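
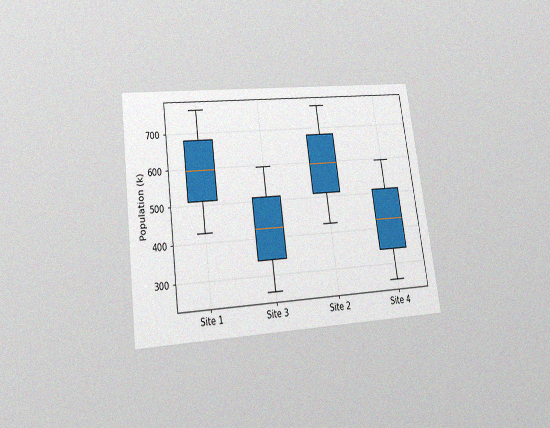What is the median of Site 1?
595k

The chart is tilted about 8° counter-clockwise and viewed slightly from below, with some photo noise. The median line in the Site 1 box sits at 595k.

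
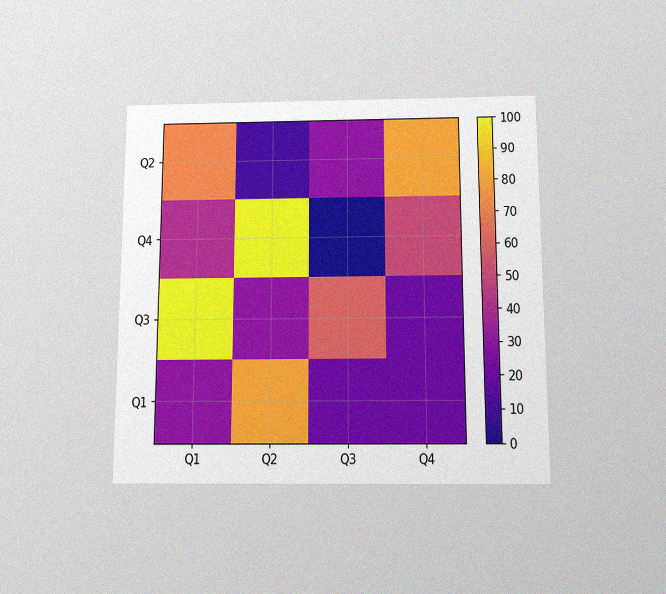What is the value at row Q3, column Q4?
The chart is viewed slightly from below, with some photo noise. Matching cell (Q3, Q4) against the colorbar gives 20.

20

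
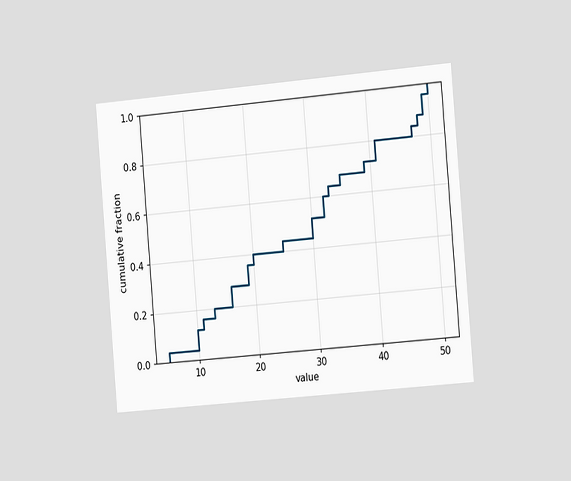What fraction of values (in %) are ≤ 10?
The chart is tilted about 5° counter-clockwise and viewed slightly from the right. At x=10 the ECDF step is at 12%.

12%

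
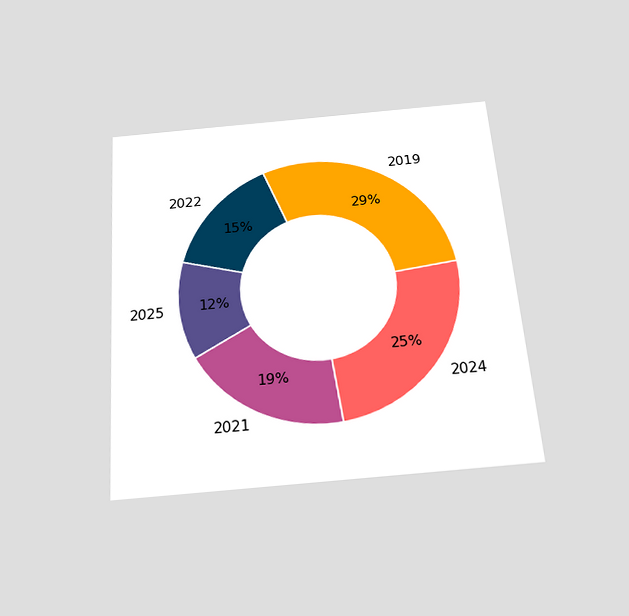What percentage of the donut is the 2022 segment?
The chart is tilted about 4° counter-clockwise and viewed slightly from below. The 2022 segment takes up 15% of the ring.

15%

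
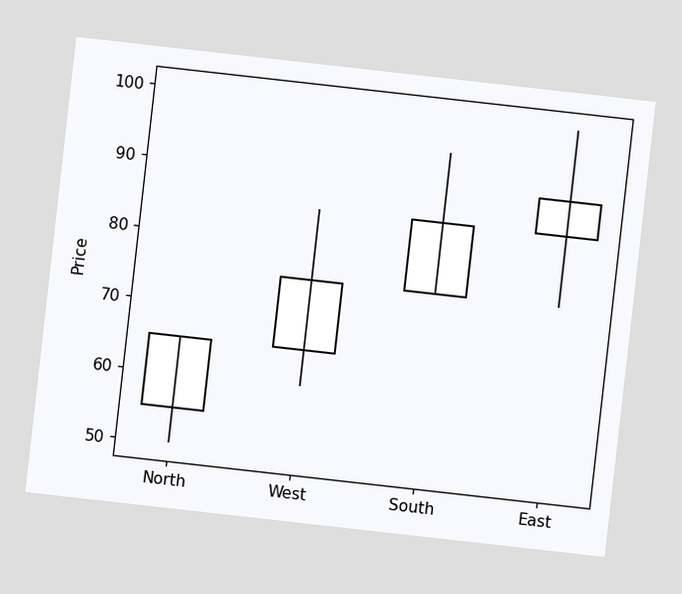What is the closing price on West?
75

The chart is tilted about 6° clockwise. The West candle closes at 75.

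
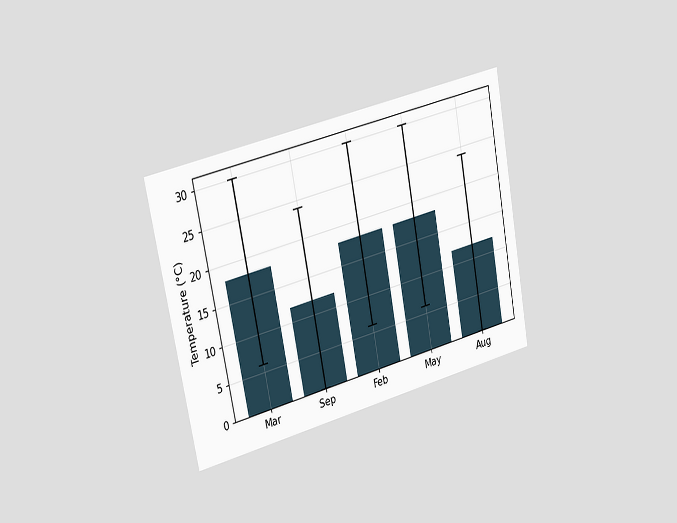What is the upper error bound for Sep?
24°C

The chart is tilted about 11° counter-clockwise and viewed slightly from the left. The Sep bar's upper whisker reaches 24°C.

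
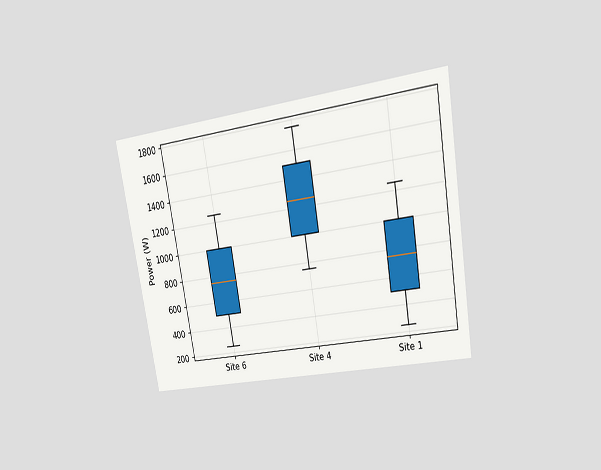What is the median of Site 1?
750W

The chart is tilted about 10° counter-clockwise and viewed at a slight angle. The median line in the Site 1 box sits at 750W.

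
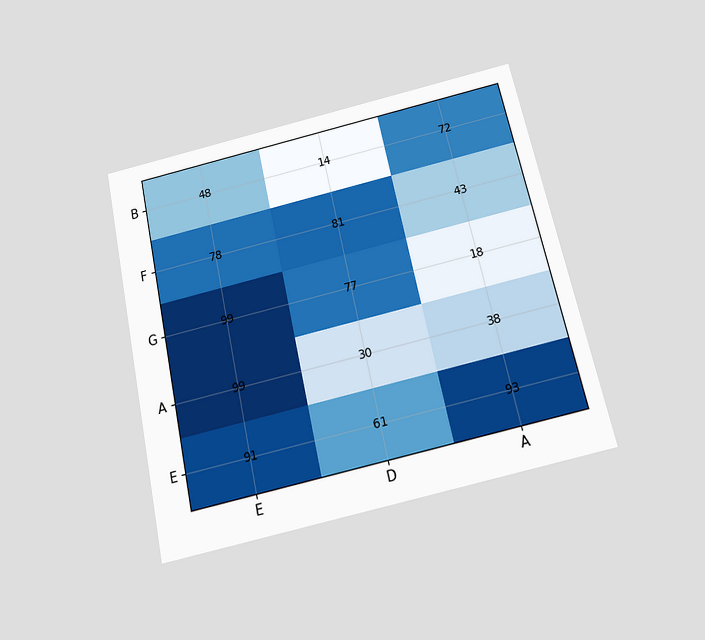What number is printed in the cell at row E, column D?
61

The chart is tilted about 13° counter-clockwise and viewed slightly from below. The (E, D) cell reads 61.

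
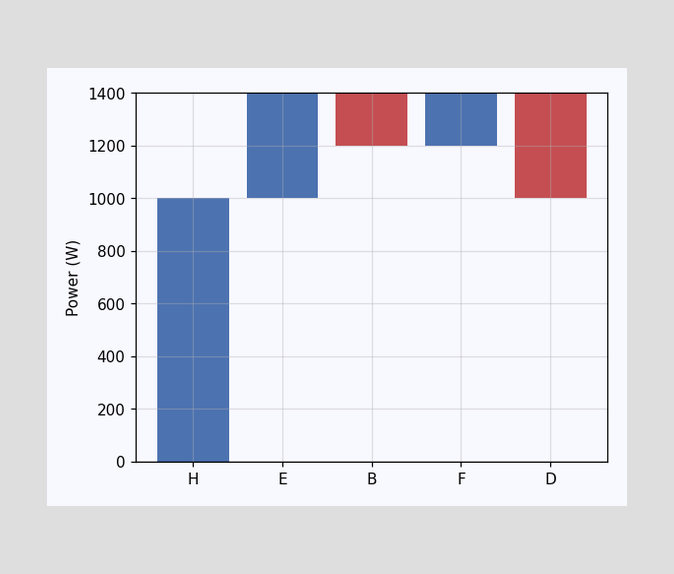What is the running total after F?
After F the running total reaches 1400W.

1400W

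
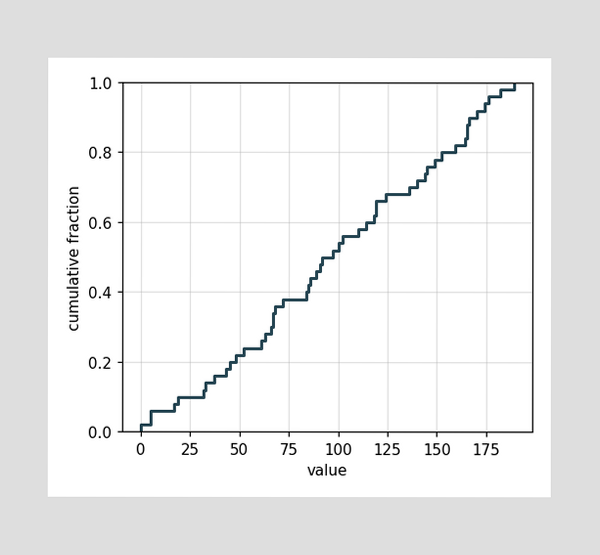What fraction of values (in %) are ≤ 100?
At x=100 the ECDF step is at 54%.

54%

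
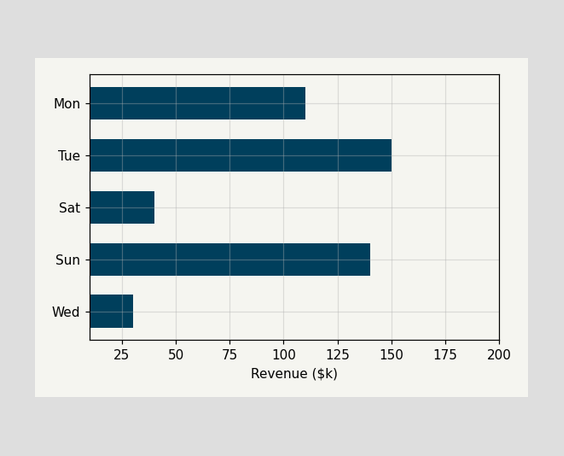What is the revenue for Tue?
$150k

Reading along the chart's x-axis, the Tue bar reaches $150k.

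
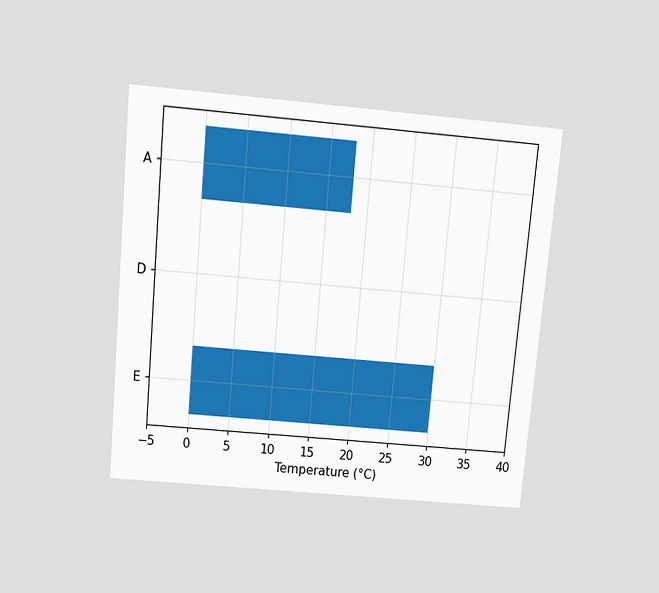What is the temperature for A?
The chart is tilted about 5° clockwise and viewed slightly from above. Reading along the chart's x-axis, the A bar reaches 18°C.

18°C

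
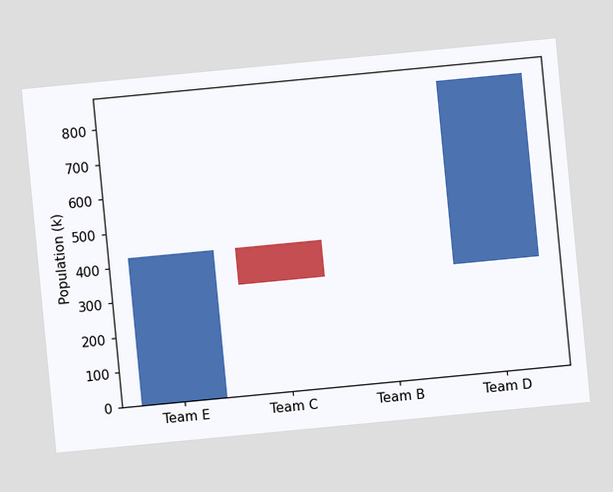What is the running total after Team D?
848k

The chart is tilted about 5° counter-clockwise. After Team D the running total reaches 848k.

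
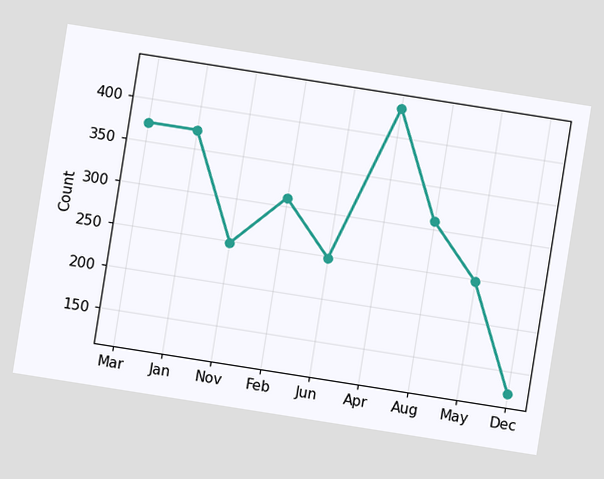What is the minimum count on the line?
124

The chart is tilted about 9° clockwise. The lowest point is at Dec, and reading across to the y-axis gives 124.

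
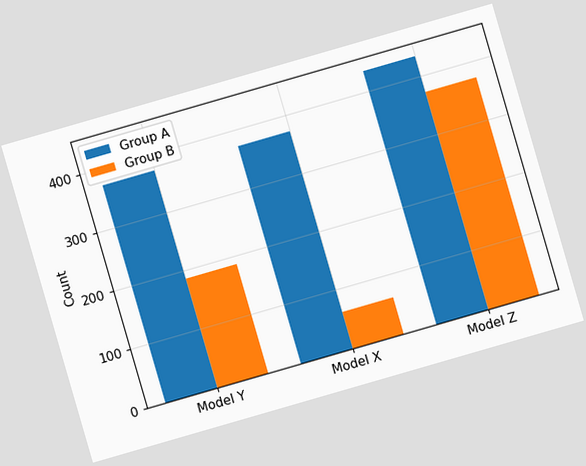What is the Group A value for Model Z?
434

The chart is tilted about 16° counter-clockwise. The Group A bar at Model Z reaches 434 on the y-axis.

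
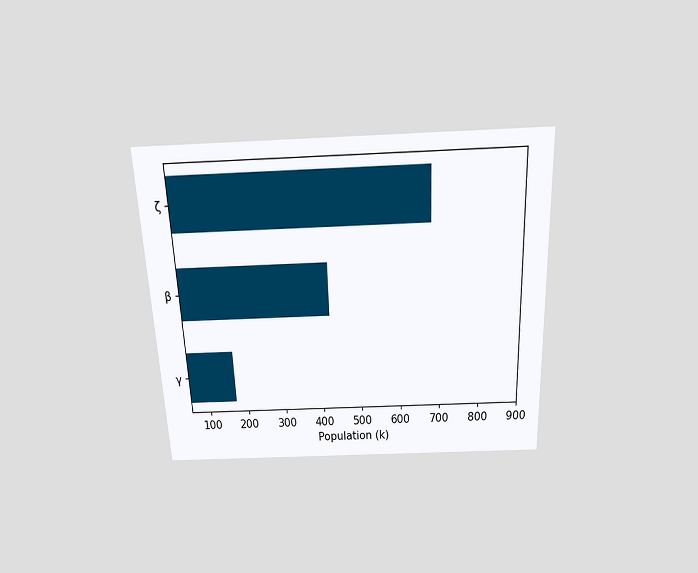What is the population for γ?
170k

The chart is tilted about 2° counter-clockwise and viewed slightly from above. Reading along the chart's x-axis, the γ bar reaches 170k.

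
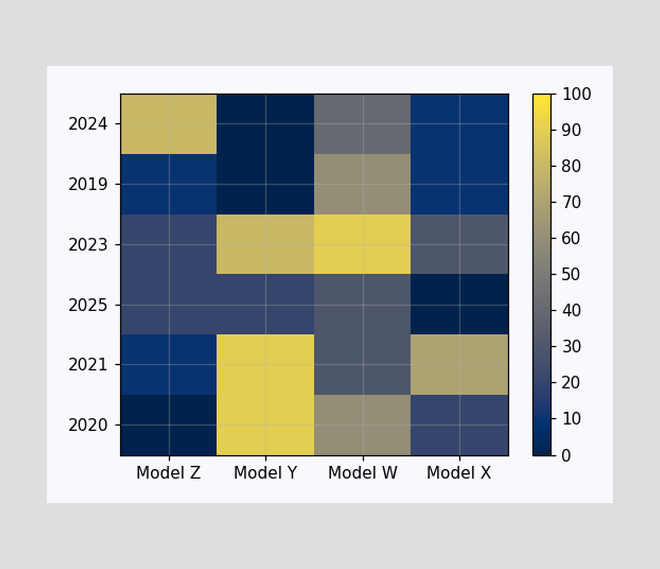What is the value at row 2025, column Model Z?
Matching cell (2025, Model Z) against the colorbar gives 20.

20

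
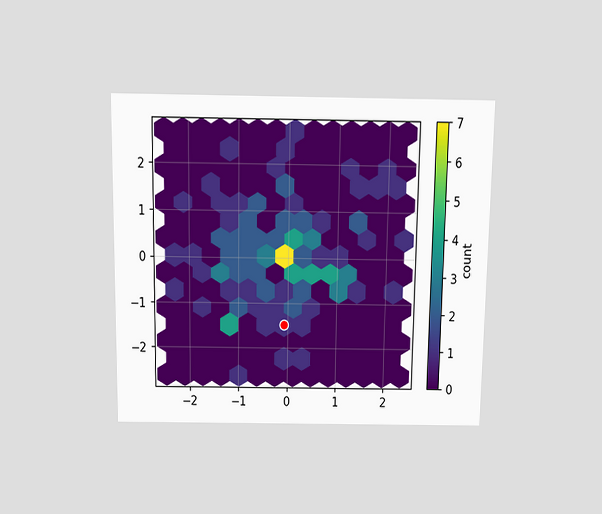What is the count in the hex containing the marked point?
The chart is viewed slightly from above. The marked hex reads 1 on the colorbar.

1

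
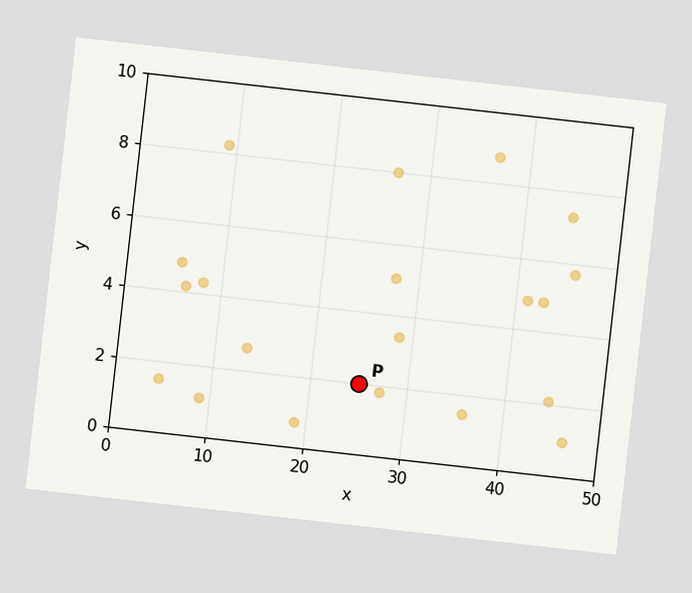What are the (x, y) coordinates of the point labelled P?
(25, 2)

The chart is tilted about 6° clockwise. Following the gridlines from P to each axis, P sits at (25, 2).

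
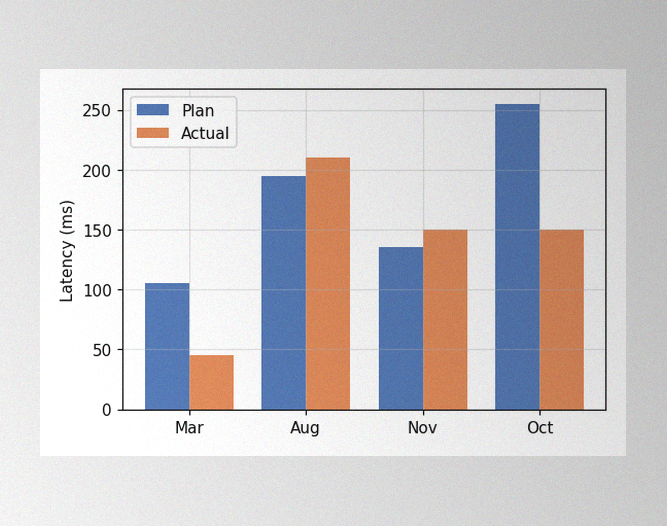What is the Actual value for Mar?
45ms

The image has some photo noise and uneven lighting. The Actual bar at Mar reaches 45ms on the y-axis.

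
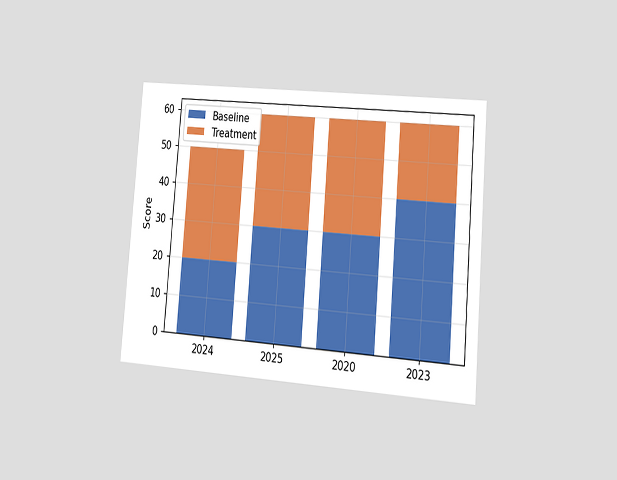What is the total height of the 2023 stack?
The chart is tilted about 5° clockwise and viewed at a slight angle. The 2023 stack's top reaches 60 on the y-axis.

60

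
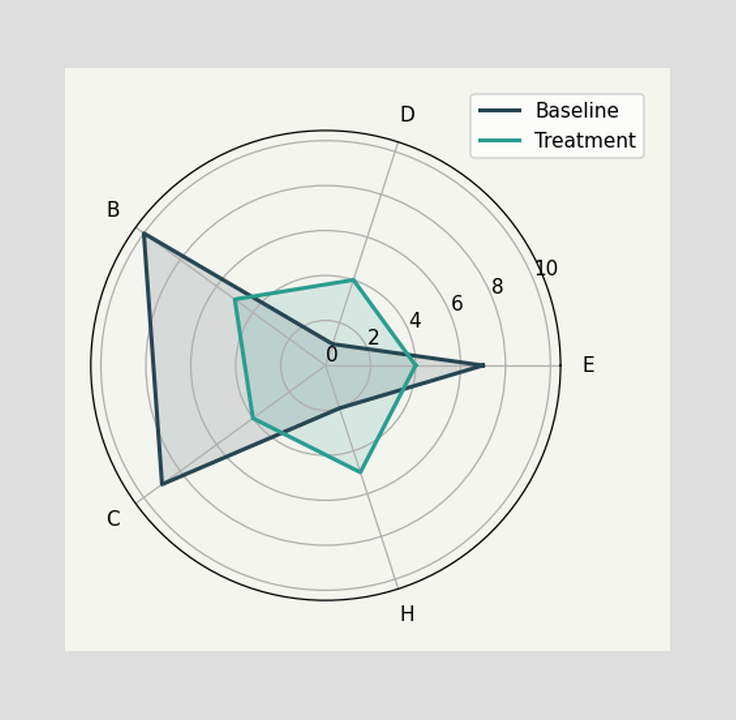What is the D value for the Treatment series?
4

On the D axis, Treatment reaches 4.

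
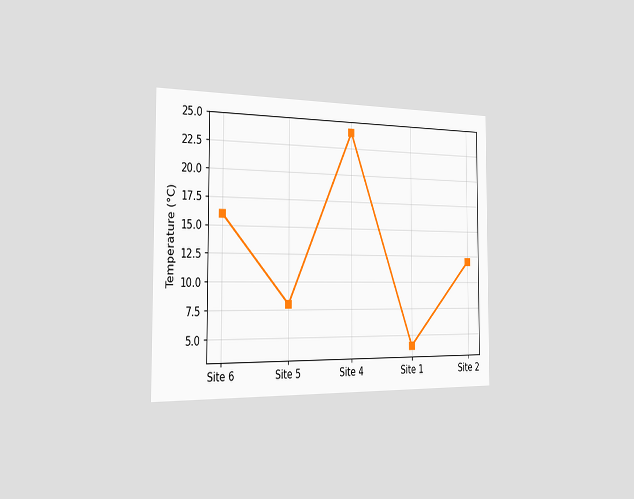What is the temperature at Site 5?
The chart is viewed slightly from the left. At Site 5, the line is at 8°C.

8°C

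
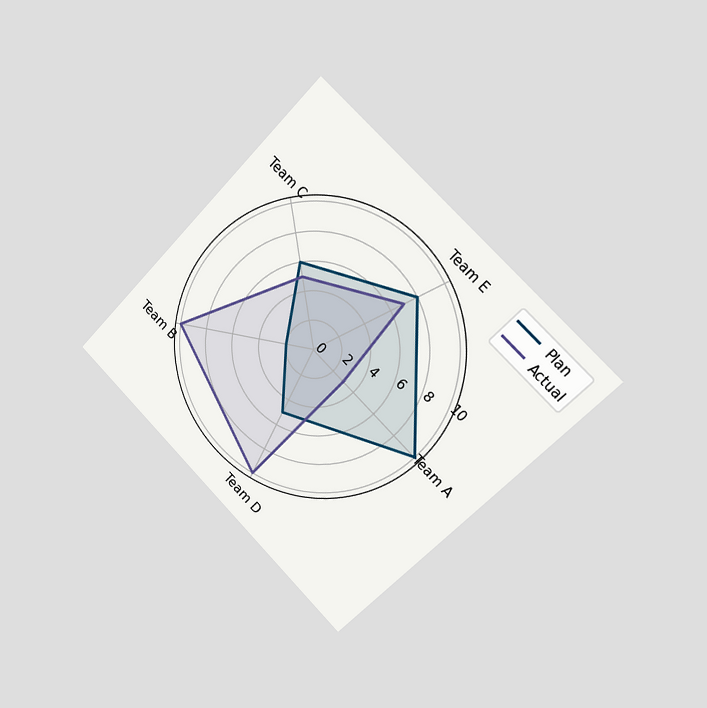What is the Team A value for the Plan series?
10

The chart is tilted about 45° clockwise and viewed slightly from the right. On the Team A axis, Plan reaches 10.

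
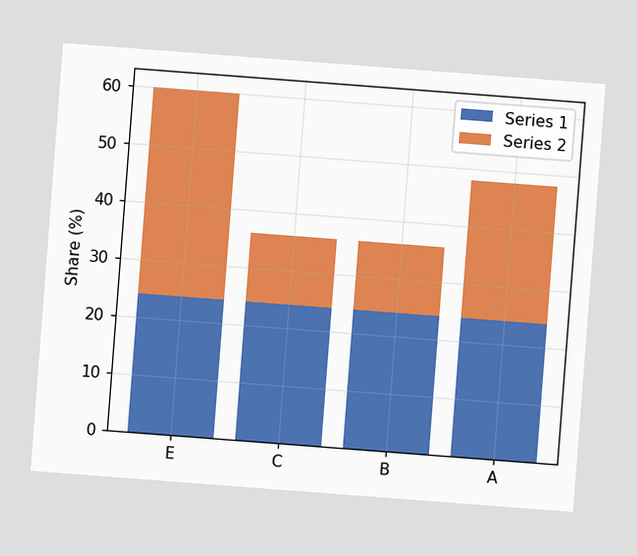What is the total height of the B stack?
36%

The chart is tilted about 4° clockwise. The B stack's top reaches 36% on the y-axis.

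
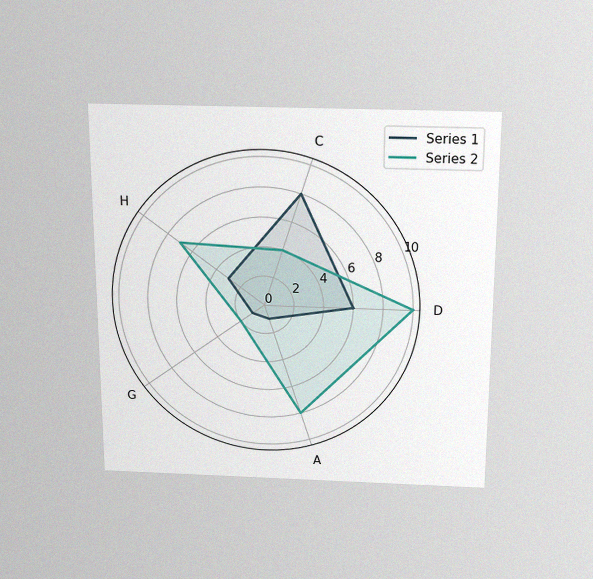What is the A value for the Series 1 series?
1

The chart is viewed slightly from above, with some photo noise. On the A axis, Series 1 reaches 1.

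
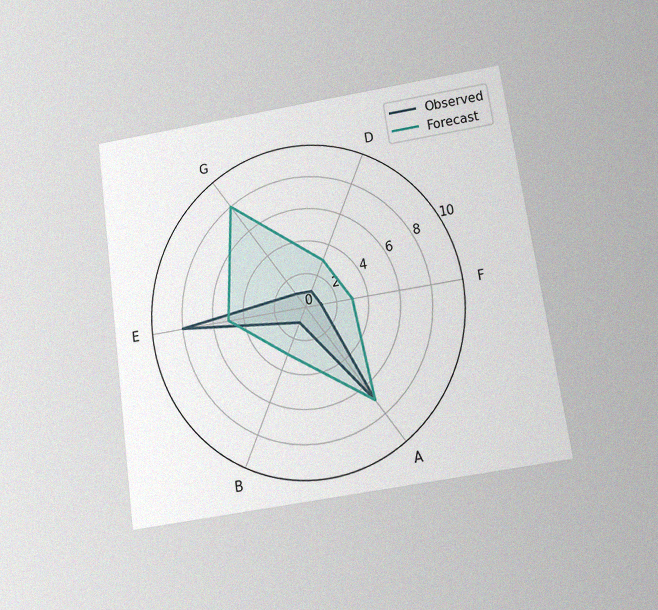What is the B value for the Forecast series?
3

The chart is tilted about 8° counter-clockwise and viewed slightly from below, with some photo noise. On the B axis, Forecast reaches 3.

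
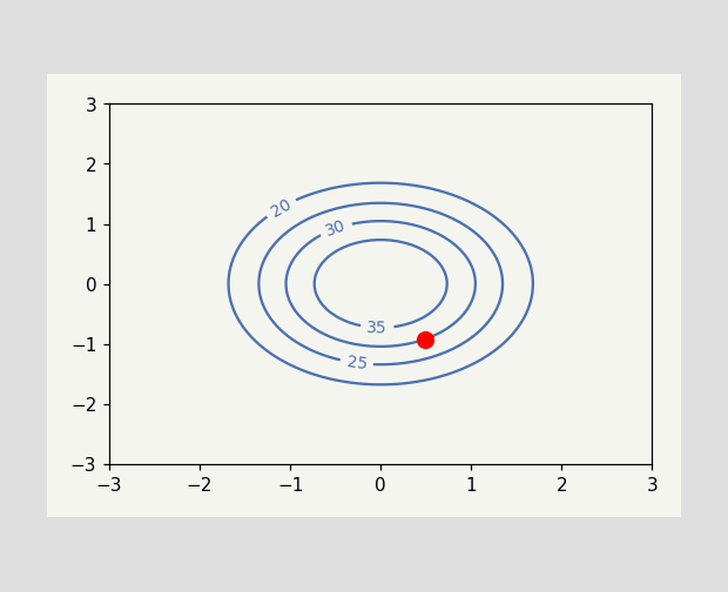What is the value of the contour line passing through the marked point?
The marked point sits on the contour labelled 30.

30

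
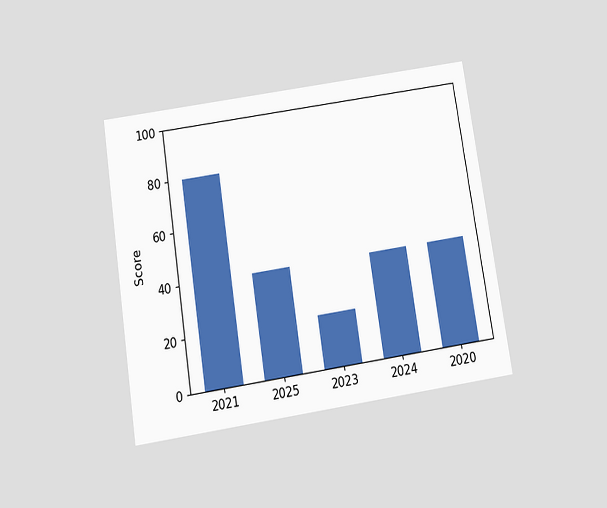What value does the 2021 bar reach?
The chart is tilted about 9° counter-clockwise and viewed slightly from below. Reading along the chart's y-axis, the 2021 bar reaches 80.

80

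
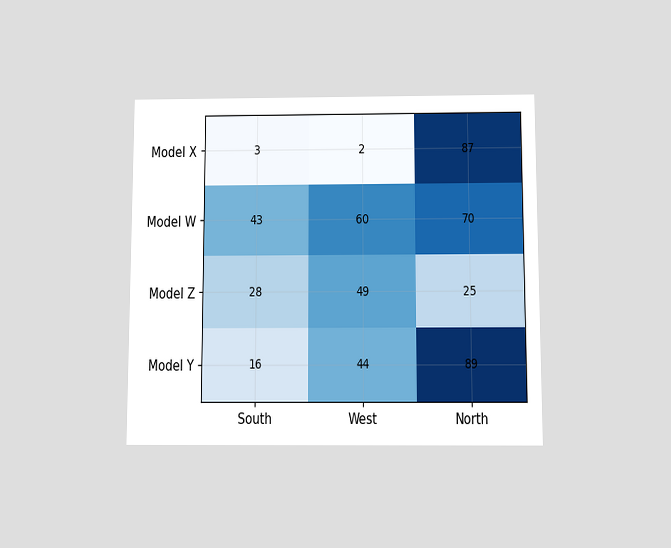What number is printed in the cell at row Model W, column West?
The chart is viewed slightly from below. The (Model W, West) cell reads 60.

60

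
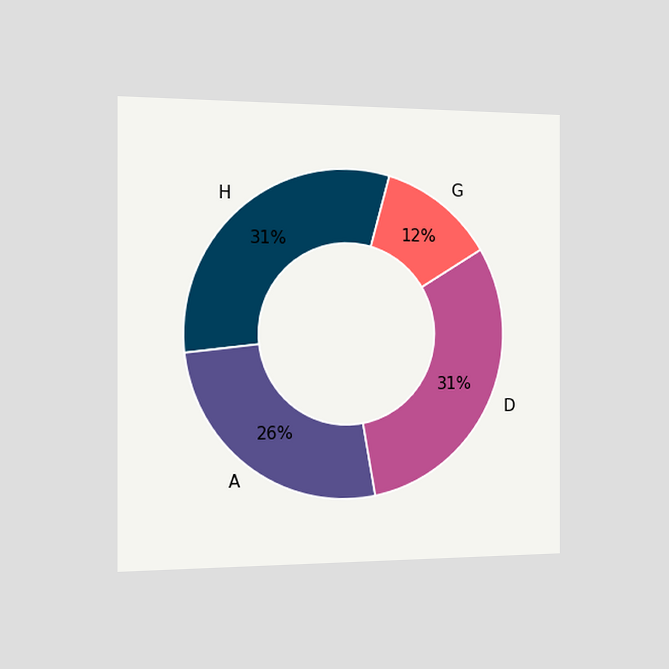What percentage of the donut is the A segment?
The chart is viewed slightly from the left. The A segment takes up 26% of the ring.

26%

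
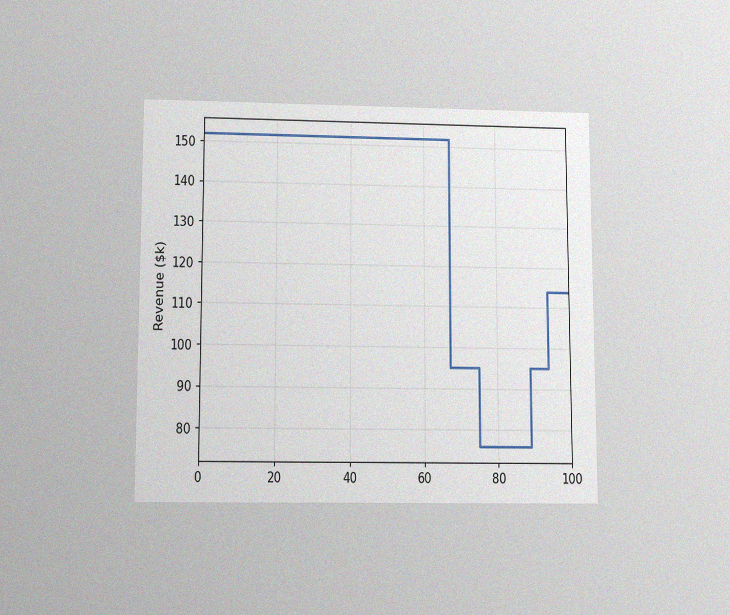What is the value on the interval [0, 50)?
$152k

The chart is viewed slightly from below, with some photo noise. On [0, 50) the step sits at $152k.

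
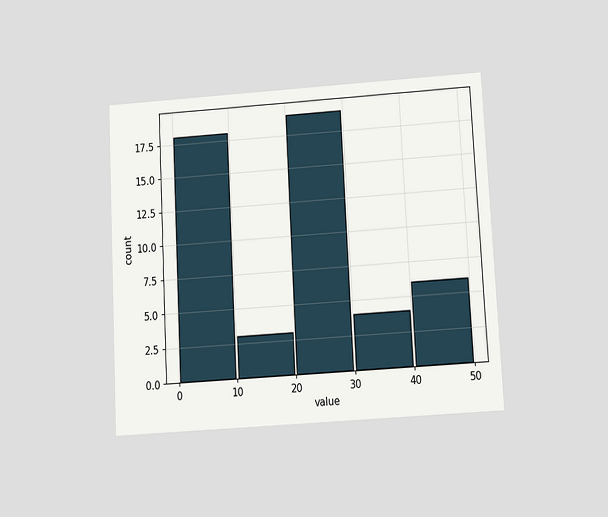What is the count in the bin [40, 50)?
The chart is tilted about 3° counter-clockwise and viewed slightly from below. The [40, 50) bin has height 6.

6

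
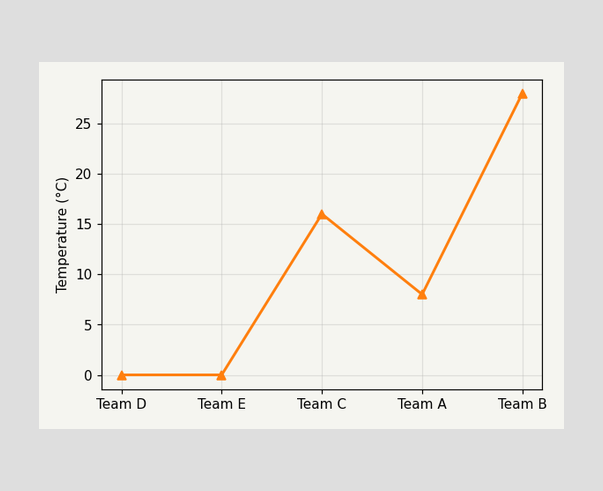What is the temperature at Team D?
0°C

At Team D, the line is at 0°C.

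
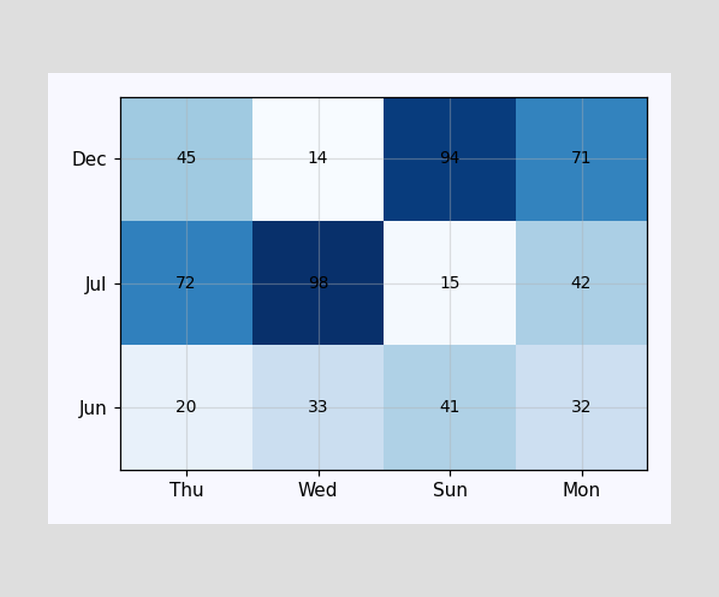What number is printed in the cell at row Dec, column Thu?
45

The (Dec, Thu) cell reads 45.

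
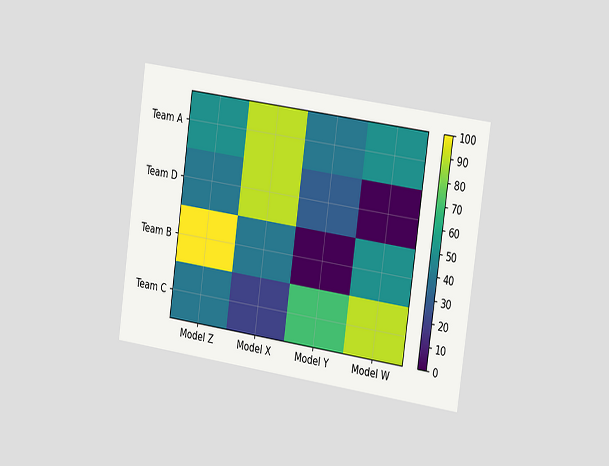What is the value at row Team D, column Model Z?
The chart is tilted about 8° clockwise and viewed slightly from the right. Matching cell (Team D, Model Z) against the colorbar gives 40.

40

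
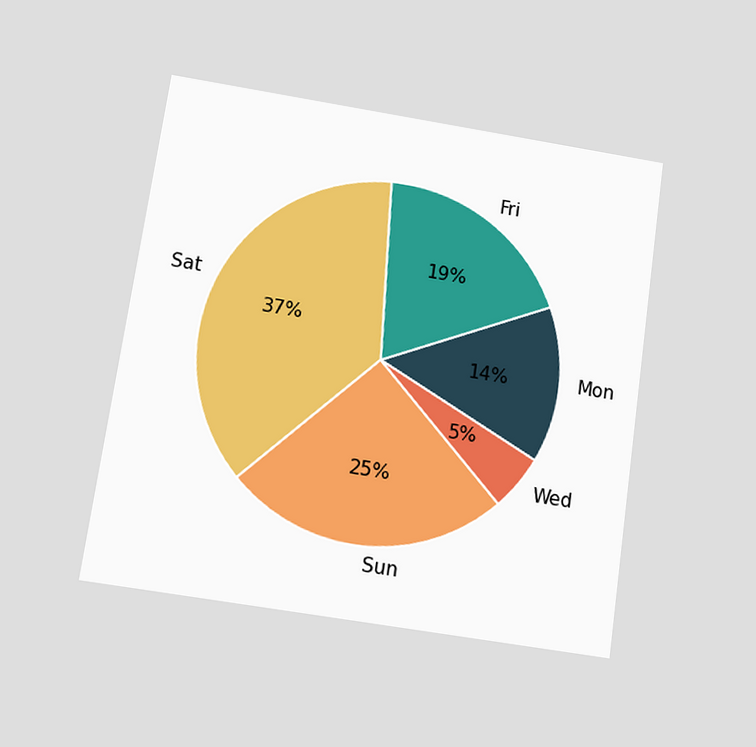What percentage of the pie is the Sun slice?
25%

The chart is tilted about 8° clockwise and viewed slightly from below. The Sun slice takes up 25% of the pie.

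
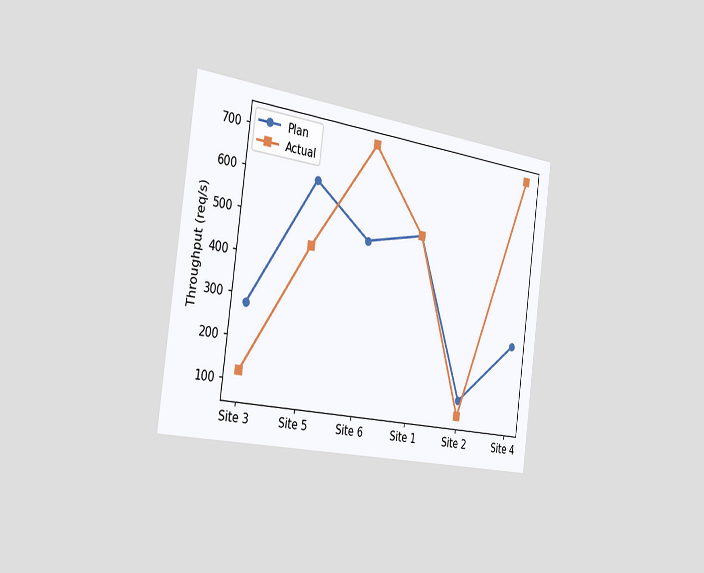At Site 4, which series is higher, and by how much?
The chart is tilted about 8° clockwise and viewed slightly from the left. At Site 4, Actual sits above the other line by 440req/s.

Actual, by 440req/s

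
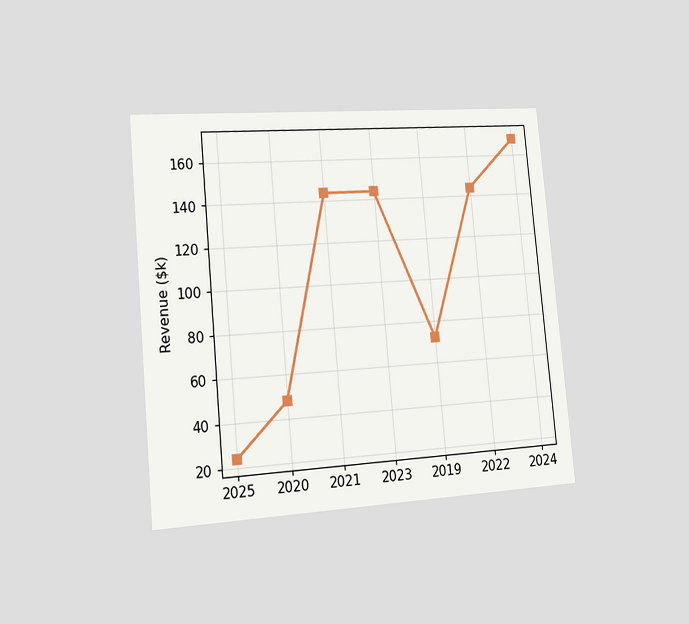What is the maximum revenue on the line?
$168k

The chart is tilted about 5° counter-clockwise and viewed slightly from the left. The highest point is at 2024, and reading across to the y-axis gives $168k.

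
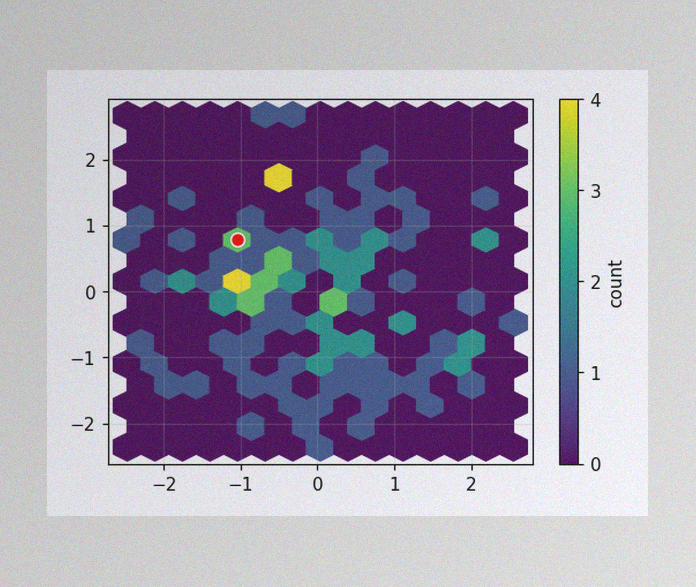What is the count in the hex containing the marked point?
The image has some photo noise and uneven lighting. The marked hex reads 3 on the colorbar.

3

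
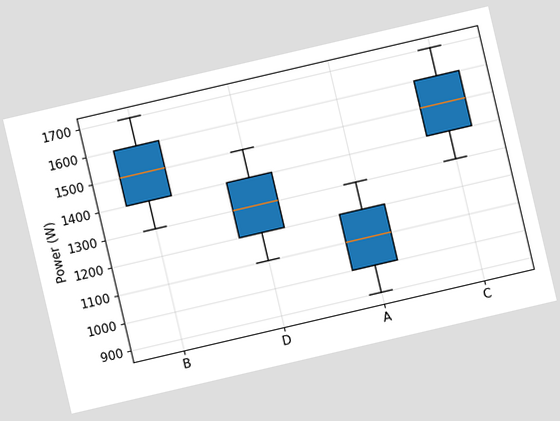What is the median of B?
1500W

The chart is tilted about 13° counter-clockwise. The median line in the B box sits at 1500W.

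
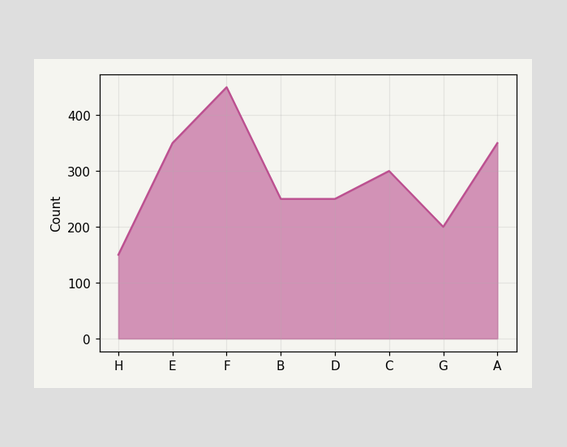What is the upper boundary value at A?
350

At A the upper boundary is at 350.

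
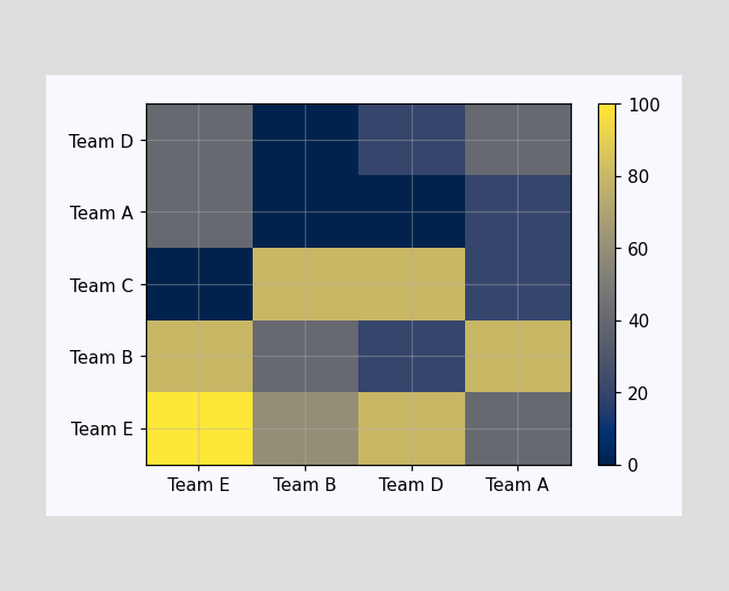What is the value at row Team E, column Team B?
Matching cell (Team E, Team B) against the colorbar gives 60.

60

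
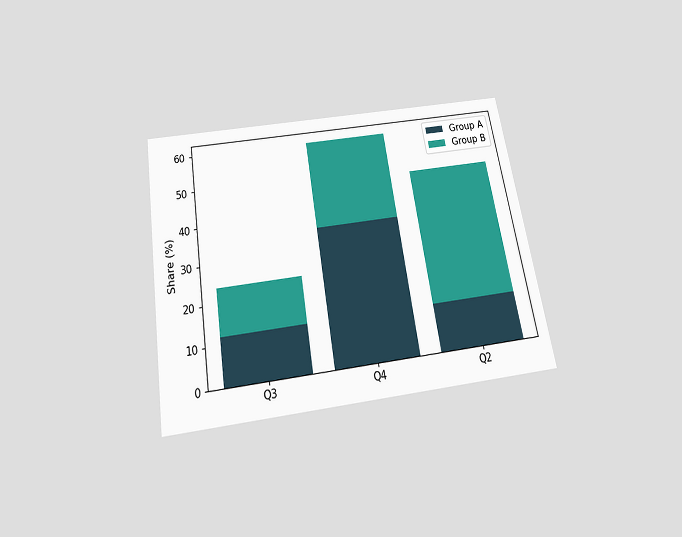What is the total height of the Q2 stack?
The chart is tilted about 9° counter-clockwise and viewed slightly from below. The Q2 stack's top reaches 48% on the y-axis.

48%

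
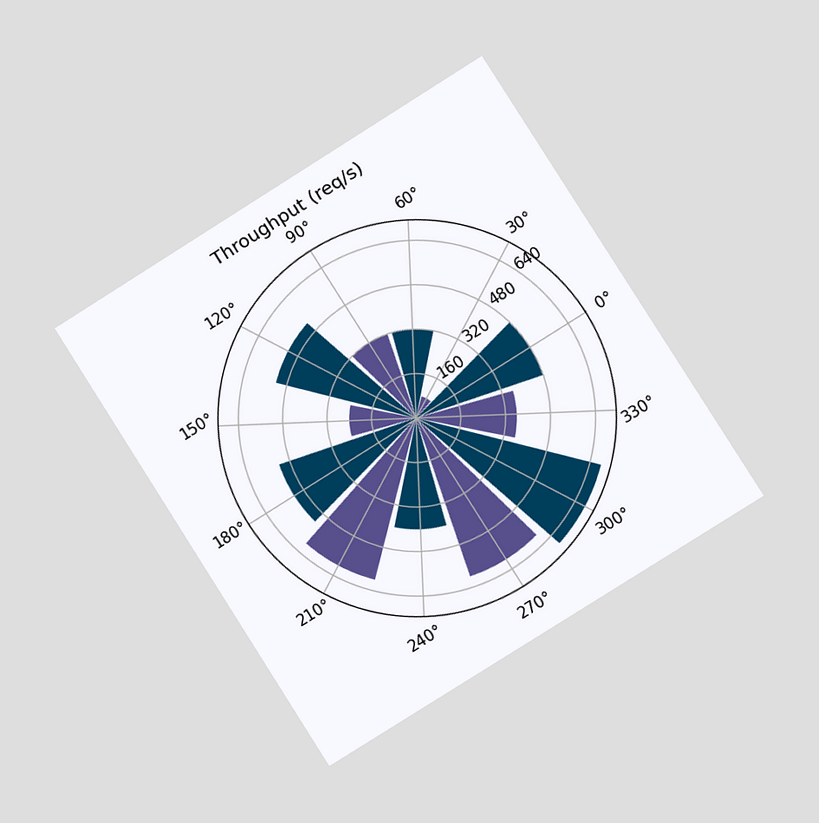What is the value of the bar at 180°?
The chart is tilted about 32° counter-clockwise and viewed slightly from the right. The bar at 180° reaches 520req/s on the radial axis.

520req/s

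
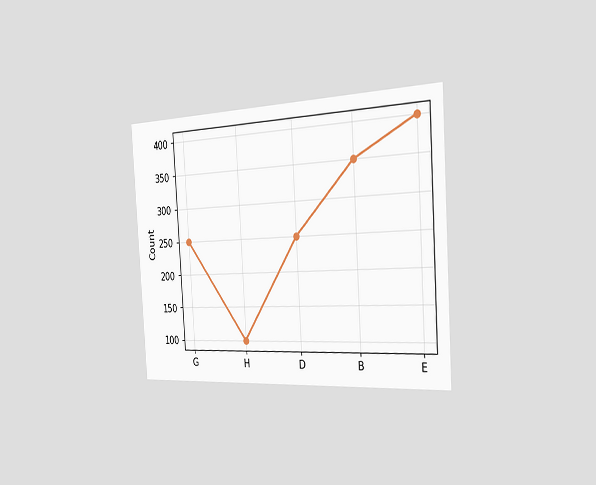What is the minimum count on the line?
The chart is tilted about 4° counter-clockwise and viewed slightly from the right. The lowest point is at H, and reading across to the y-axis gives 100.

100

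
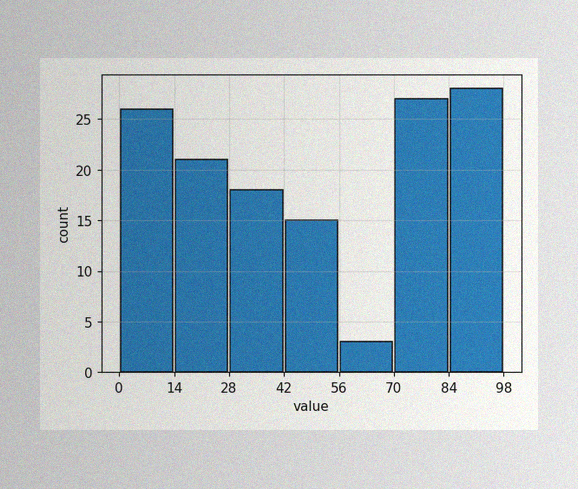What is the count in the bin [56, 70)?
The image has some photo noise and uneven lighting. The [56, 70) bin has height 3.

3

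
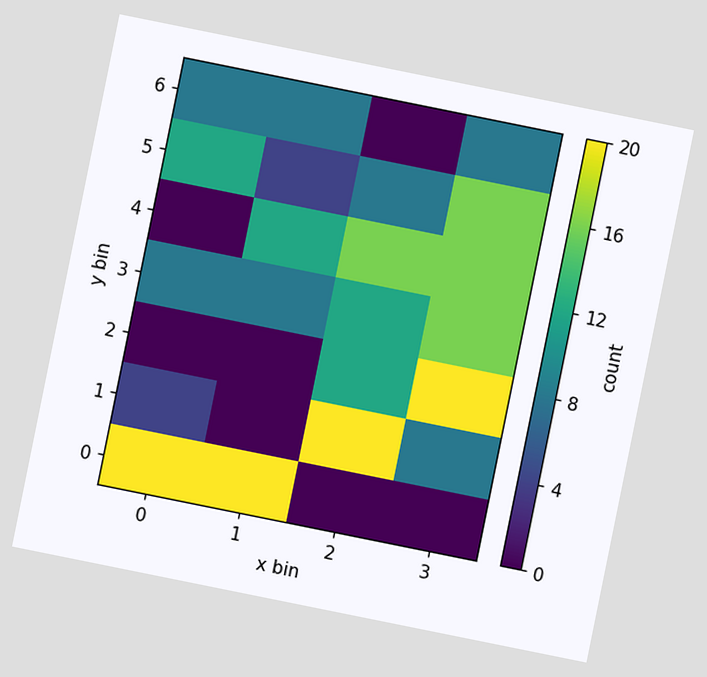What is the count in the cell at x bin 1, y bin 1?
The chart is tilted about 11° clockwise. Matching the cell (1, 1) against the colorbar gives 0.

0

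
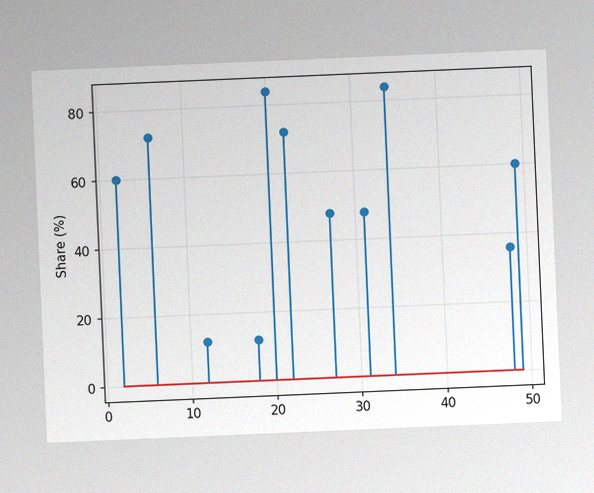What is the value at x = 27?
48%

The chart is tilted about 2° counter-clockwise, with some photo noise. The stem at x=27 reaches 48%.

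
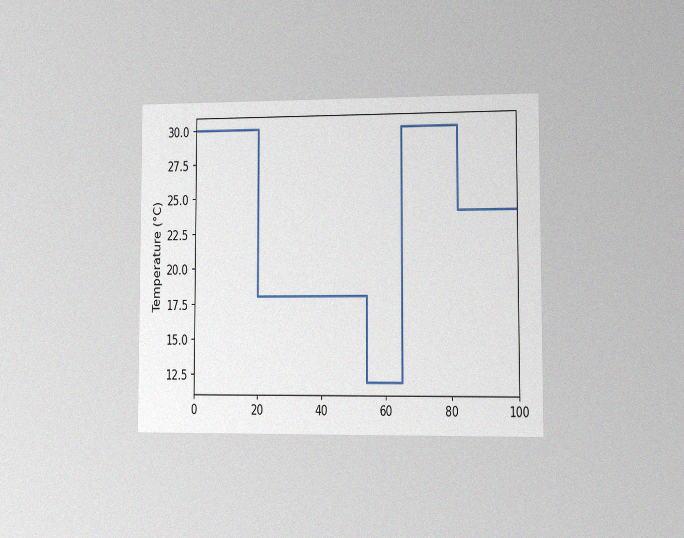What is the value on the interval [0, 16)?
The chart is viewed slightly from the right, with some photo noise. On [0, 16) the step sits at 30°C.

30°C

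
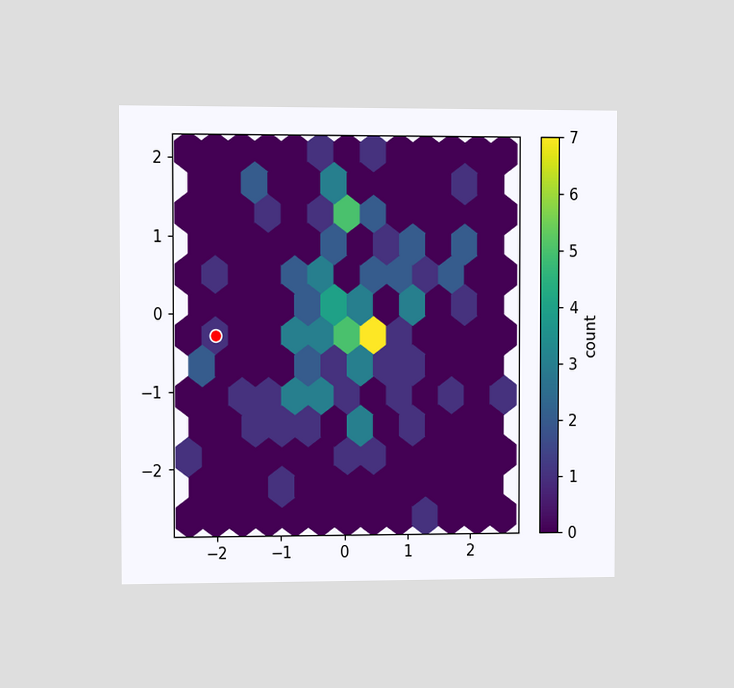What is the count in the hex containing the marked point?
1

The chart is viewed at a slight angle. The marked hex reads 1 on the colorbar.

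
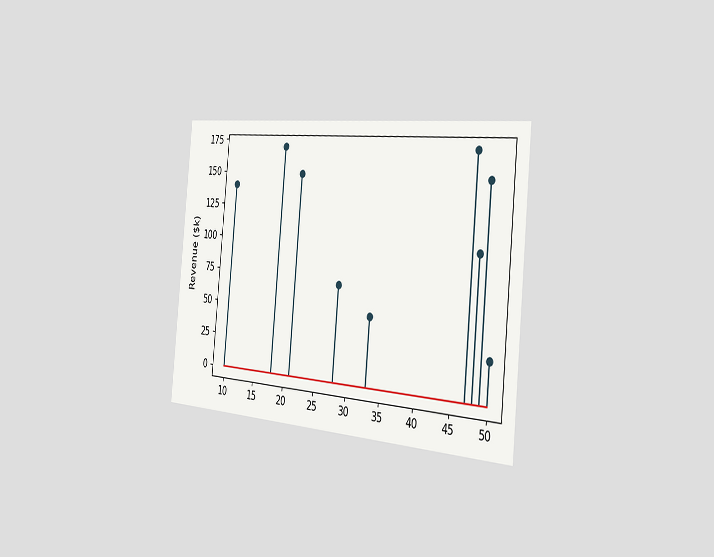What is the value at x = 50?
The chart is tilted about 5° clockwise and viewed slightly from the right. The stem at x=50 reaches $30k.

$30k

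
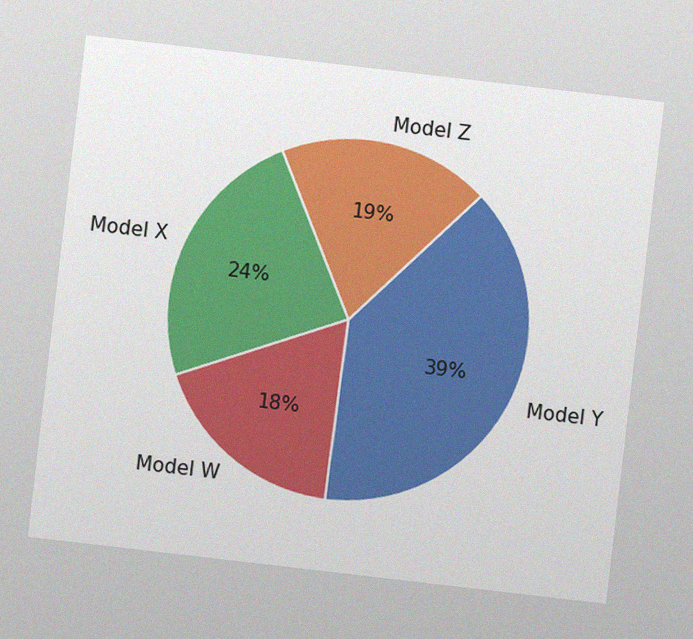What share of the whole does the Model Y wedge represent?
39%

The chart is tilted about 7° clockwise, with some photo noise. The Model Y slice takes up 39% of the pie.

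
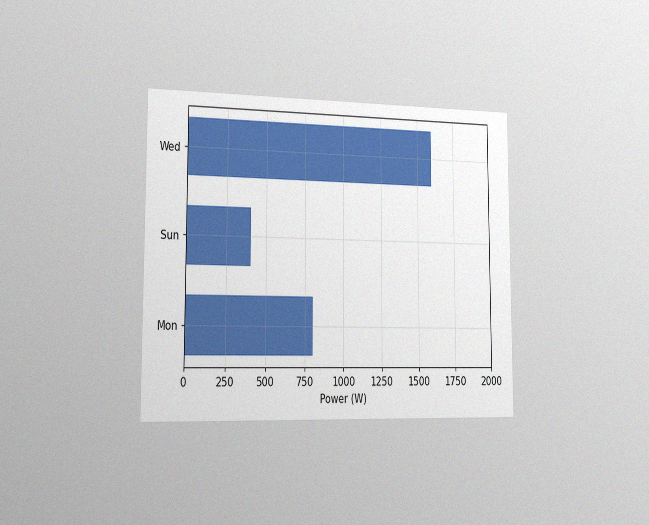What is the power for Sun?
400W

The chart is viewed slightly from the left, with some photo noise. Reading along the chart's x-axis, the Sun bar reaches 400W.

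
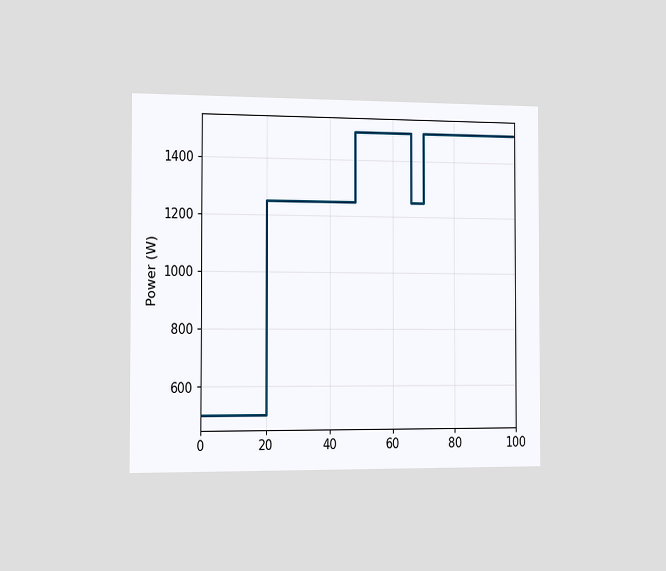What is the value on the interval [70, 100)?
1500W

The chart is viewed slightly from the left. On [70, 100) the step sits at 1500W.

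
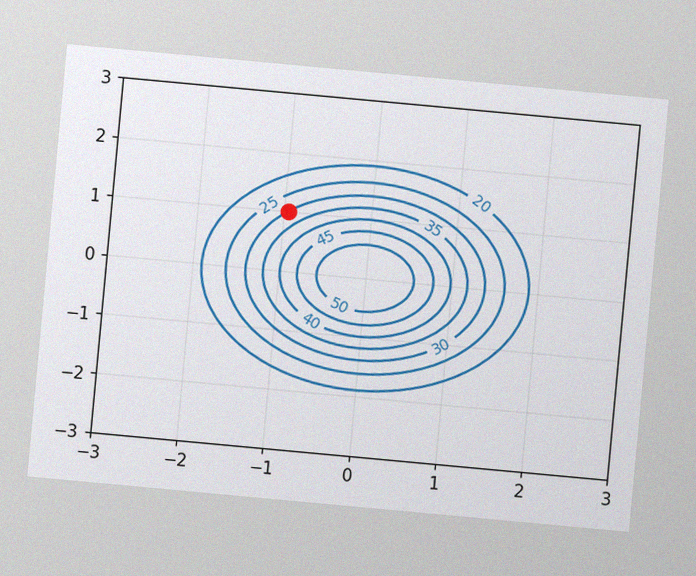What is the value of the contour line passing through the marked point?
The chart is tilted about 5° clockwise, with some photo noise. The marked point sits on the contour labelled 30.

30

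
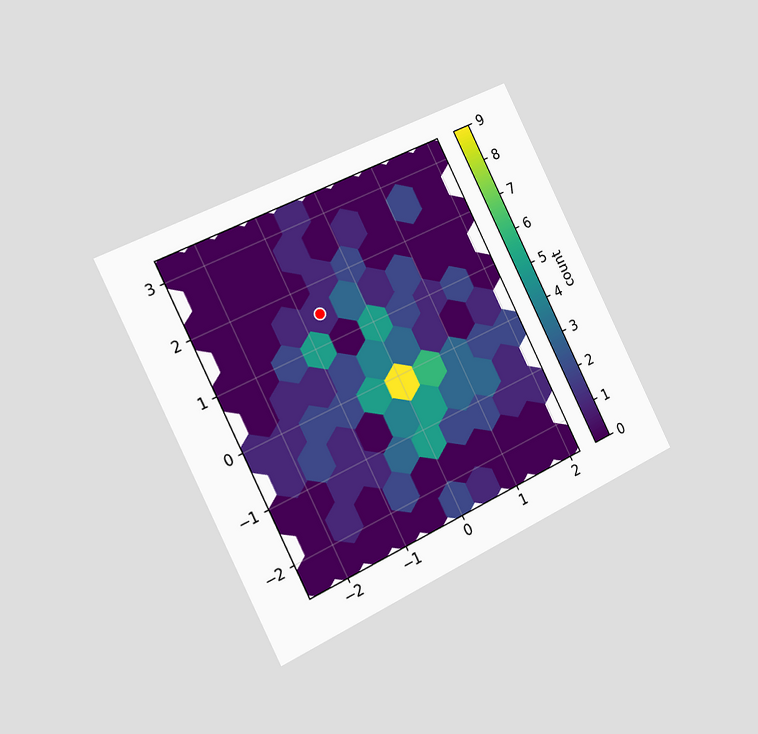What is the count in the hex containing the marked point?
The chart is tilted about 26° counter-clockwise and viewed slightly from the left. The marked hex reads 1 on the colorbar.

1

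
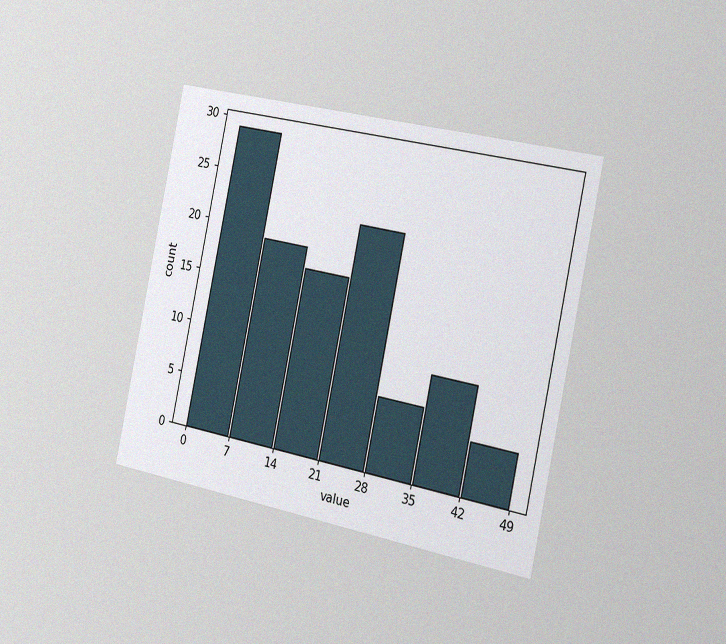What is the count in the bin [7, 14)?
The chart is tilted about 12° clockwise and viewed slightly from the right, with some photo noise. The [7, 14) bin has height 19.

19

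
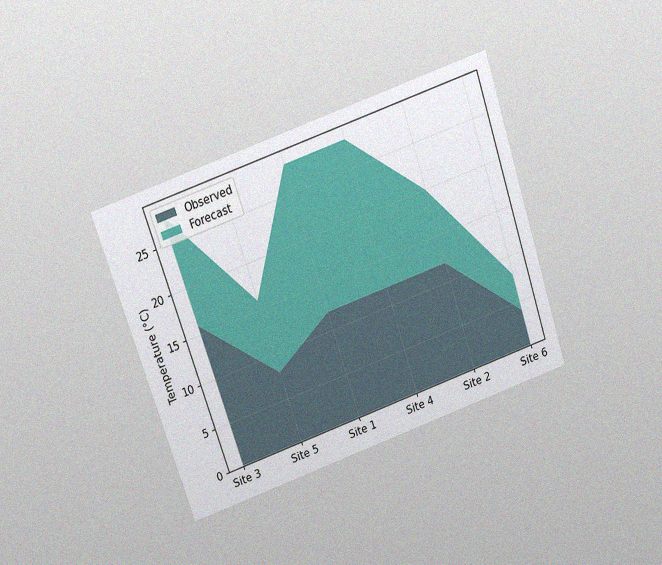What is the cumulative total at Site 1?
28°C

The chart is tilted about 19° counter-clockwise and viewed slightly from above, with some photo noise. The stacked total at Site 1 reaches 28°C.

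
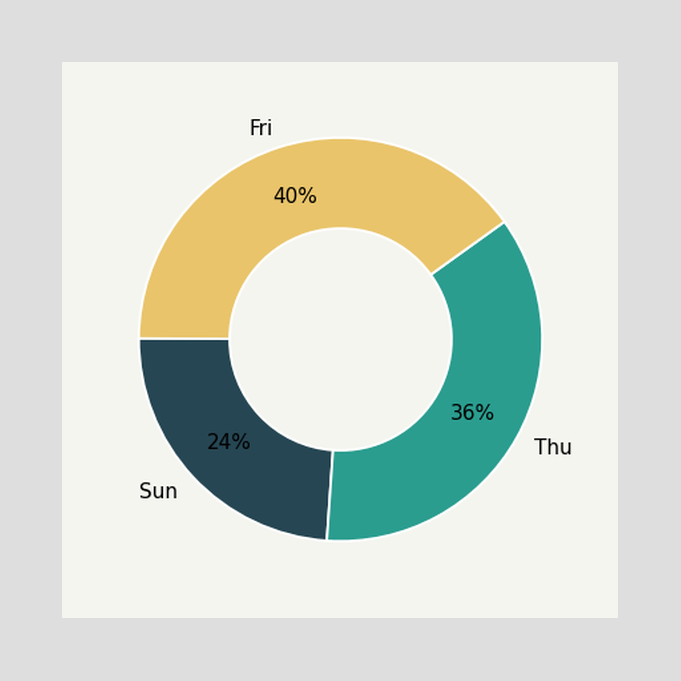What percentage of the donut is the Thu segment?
The Thu segment takes up 36% of the ring.

36%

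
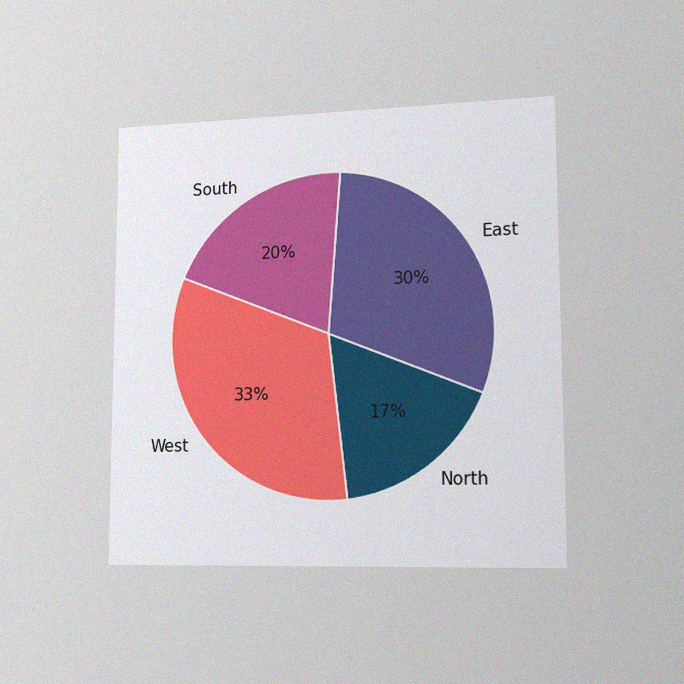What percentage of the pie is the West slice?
33%

The chart is viewed slightly from the right, with some photo noise. The West slice takes up 33% of the pie.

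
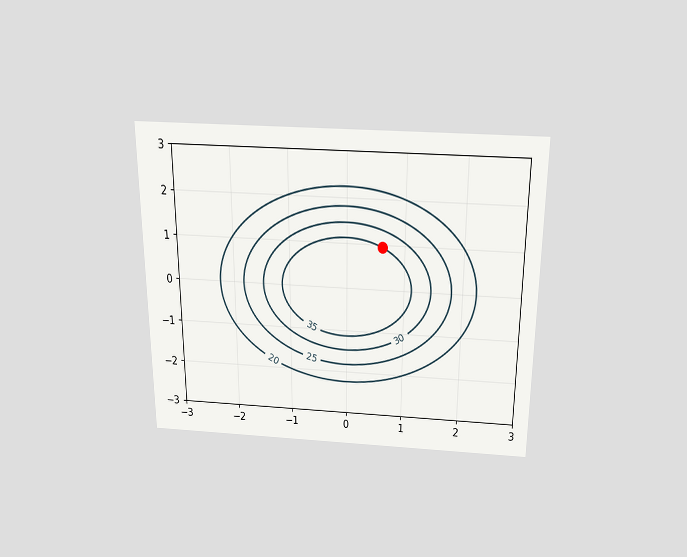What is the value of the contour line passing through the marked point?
The chart is viewed slightly from above. The marked point sits on the contour labelled 35.

35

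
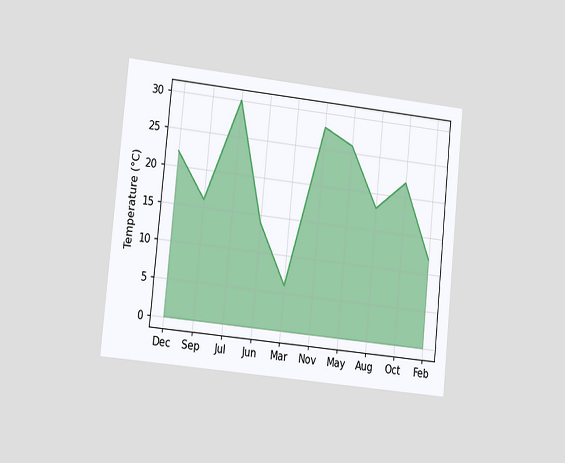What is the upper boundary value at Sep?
The chart is tilted about 6° clockwise and viewed slightly from the left. At Sep the upper boundary is at 16°C.

16°C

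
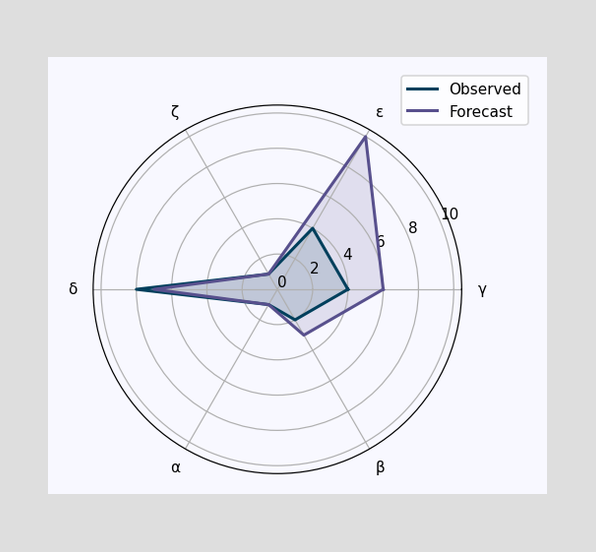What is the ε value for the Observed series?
On the ε axis, Observed reaches 4.

4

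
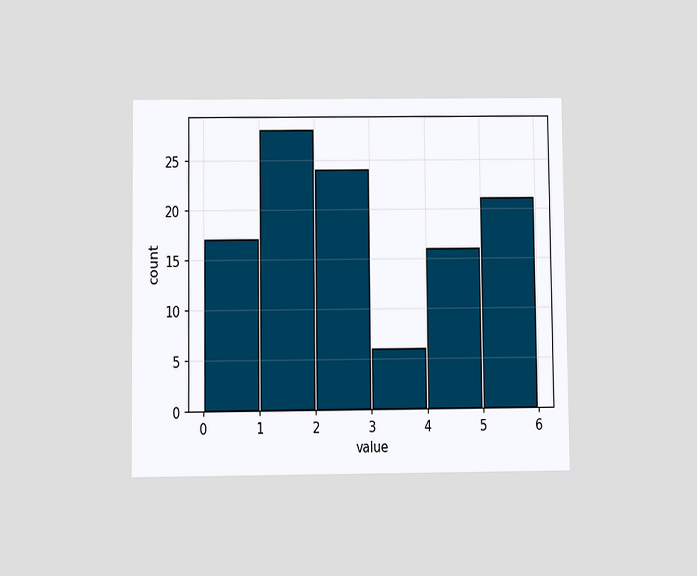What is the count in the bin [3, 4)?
6

The chart is viewed slightly from below. The [3, 4) bin has height 6.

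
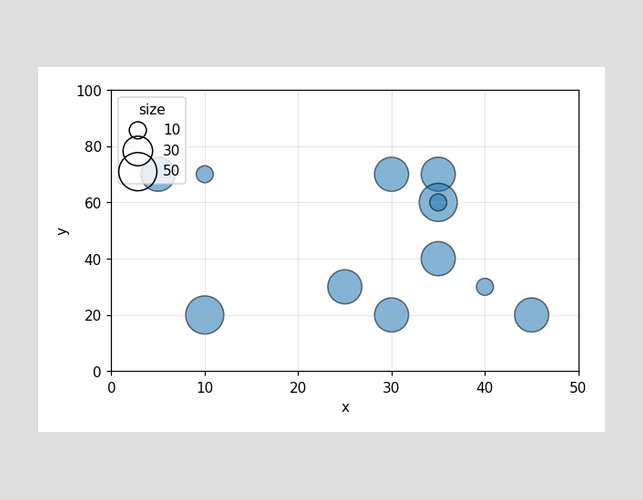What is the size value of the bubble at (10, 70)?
Matching the bubble at (10, 70) against the size legend gives 10.

10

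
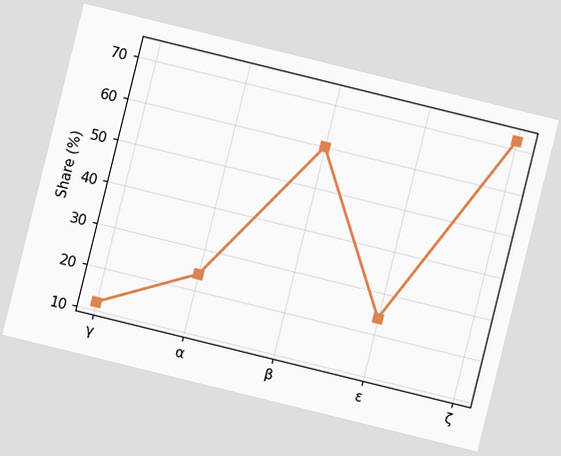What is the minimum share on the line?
12%

The chart is tilted about 14° clockwise. The lowest point is at γ, and reading across to the y-axis gives 12%.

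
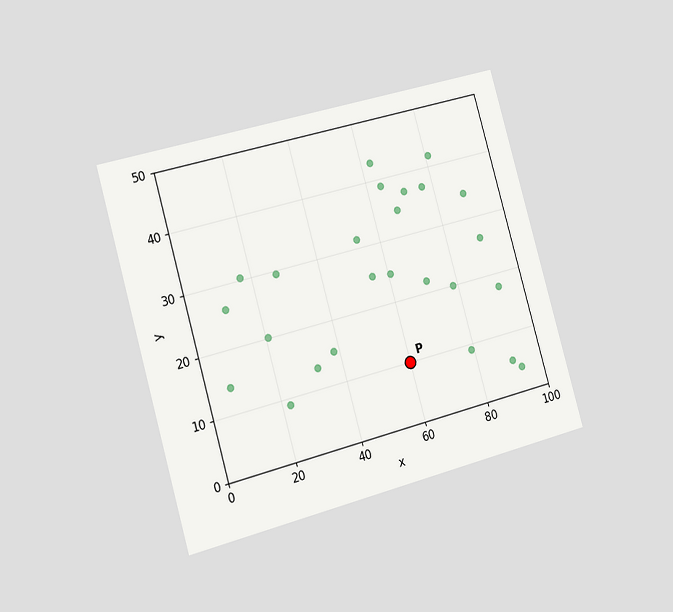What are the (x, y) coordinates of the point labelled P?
The chart is tilted about 16° counter-clockwise and viewed slightly from the left. Following the gridlines from P to each axis, P sits at (60, 10).

(60, 10)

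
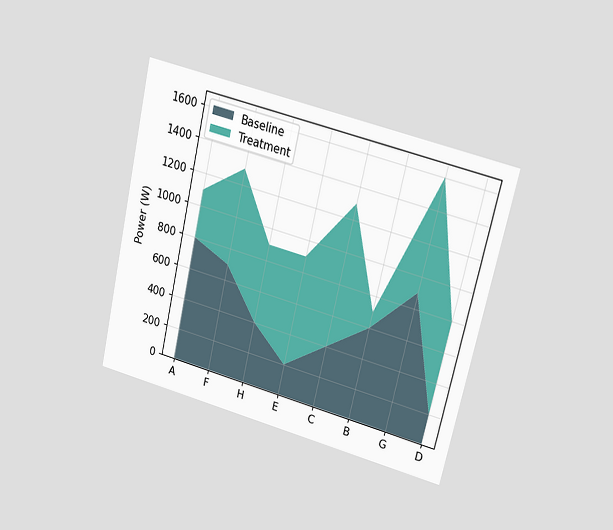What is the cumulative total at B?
The chart is tilted about 13° clockwise and viewed at a slight angle. The stacked total at B reaches 700W.

700W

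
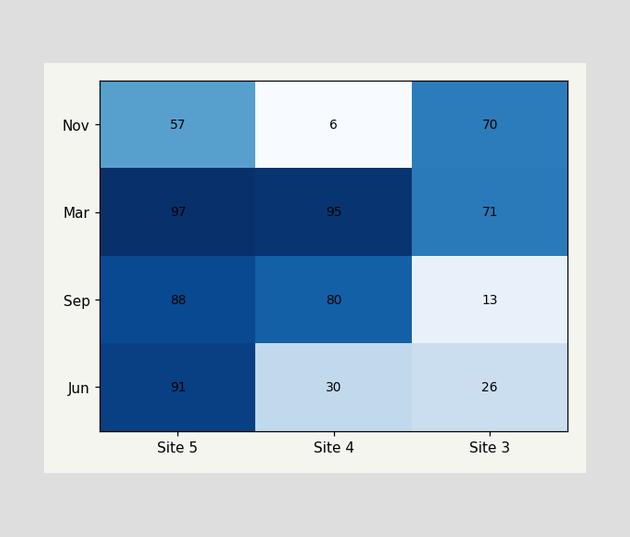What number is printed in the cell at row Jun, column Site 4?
The (Jun, Site 4) cell reads 30.

30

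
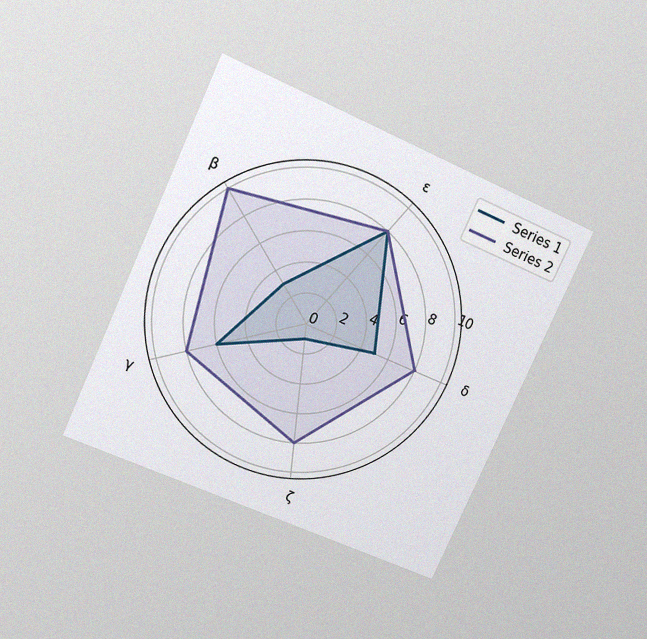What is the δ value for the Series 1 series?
5

The chart is tilted about 24° clockwise and viewed at a slight angle, with some photo noise. On the δ axis, Series 1 reaches 5.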